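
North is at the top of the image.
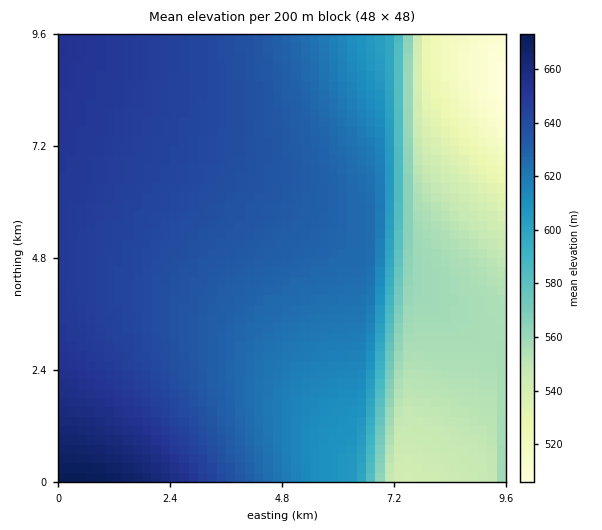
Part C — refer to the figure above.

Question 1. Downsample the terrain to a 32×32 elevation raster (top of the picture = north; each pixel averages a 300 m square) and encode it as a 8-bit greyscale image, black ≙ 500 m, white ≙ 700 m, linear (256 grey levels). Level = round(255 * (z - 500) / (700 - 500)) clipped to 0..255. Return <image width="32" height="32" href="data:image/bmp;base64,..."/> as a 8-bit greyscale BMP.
<image width="32" height="32" href="data:image/bmp;base64,Qk02CAAAAAAAADYEAAAoAAAAIAAAACAAAAABAAgAAAAAAAAEAAATCwAAEwsAAAABAAAAAAAAAAAAAAEBAQACAgIAAwMDAAQEBAAFBQUABgYGAAcHBwAICAgACQkJAAoKCgALCwsADAwMAA0NDQAODg4ADw8PABAQEAAREREAEhISABMTEwAUFBQAFRUVABYWFgAXFxcAGBgYABkZGQAaGhoAGxsbABwcHAAdHR0AHh4eAB8fHwAgICAAISEhACIiIgAjIyMAJCQkACUlJQAmJiYAJycnACgoKAApKSkAKioqACsrKwAsLCwALS0tAC4uLgAvLy8AMDAwADExMQAyMjIAMzMzADQ0NAA1NTUANjY2ADc3NwA4ODgAOTk5ADo6OgA7OzsAPDw8AD09PQA+Pj4APz8/AEBAQABBQUEAQkJCAENDQwBEREQARUVFAEZGRgBHR0cASEhIAElJSQBKSkoAS0tLAExMTABNTU0ATk5OAE9PTwBQUFAAUVFRAFJSUgBTU1MAVFRUAFVVVQBWVlYAV1dXAFhYWABZWVkAWlpaAFtbWwBcXFwAXV1dAF5eXgBfX18AYGBgAGFhYQBiYmIAY2NjAGRkZABlZWUAZmZmAGdnZwBoaGgAaWlpAGpqagBra2sAbGxsAG1tbQBubm4Ab29vAHBwcABxcXEAcnJyAHNzcwB0dHQAdXV1AHZ2dgB3d3cAeHh4AHl5eQB6enoAe3t7AHx8fAB9fX0Afn5+AH9/fwCAgIAAgYGBAIKCggCDg4MAhISEAIWFhQCGhoYAh4eHAIiIiACJiYkAioqKAIuLiwCMjIwAjY2NAI6OjgCPj48AkJCQAJGRkQCSkpIAk5OTAJSUlACVlZUAlpaWAJeXlwCYmJgAmZmZAJqamgCbm5sAnJycAJ2dnQCenp4An5+fAKCgoAChoaEAoqKiAKOjowCkpKQApaWlAKampgCnp6cAqKioAKmpqQCqqqoAq6urAKysrACtra0Arq6uAK+vrwCwsLAAsbGxALKysgCzs7MAtLS0ALW1tQC2trYAt7e3ALi4uAC5ubkAurq6ALu7uwC8vLwAvb29AL6+vgC/v78AwMDAAMHBwQDCwsIAw8PDAMTExADFxcUAxsbGAMfHxwDIyMgAycnJAMrKygDLy8sAzMzMAM3NzQDOzs4Az8/PANDQ0ADR0dEA0tLSANPT0wDU1NQA1dXVANbW1gDX19cA2NjYANnZ2QDa2toA29vbANzc3ADd3d0A3t7eAN/f3wDg4OAA4eHhAOLi4gDj4+MA5OTkAOXl5QDm5uYA5+fnAOjo6ADp6ekA6urqAOvr6wDs7OwA7e3tAO7u7gDv7+8A8PDwAPHx8QDy8vIA8/PzAPT09AD19fUA9vb2APf39wD4+PgA+fn5APr6+gD7+/sA/Pz8AP39/QD+/v4A////ANzc29nX1NDLxsG7tK6oopyXko6LiYFkQjY3Nzg6OzxH2NjX1dLPy8fCvbexq6WgmpaSjouJg2dFODg5Ojs8PUfU1NLQzsvHw765tK6po56ZlZGOjIqFa0g5OTo7PD4/RtHQzszKx8O/u7axrKeinZmVkY+Ni4dvTDs7PD0+P0BGzczLycbDwLy3s66qpaCcmJWSkI6MinRRPj0+P0BBQUbKycfFw8C8ubWxrKikoJyYlZORj46MeFVAP0BAQUJDR8fGxMLAvbq2s6+rp6OfnJmWlJKRkI59WkNBQkJDQ0RHxcTCwL27uLSxraqmo5+cmpeVlJOSkYFfRkNDRERFRUfDwcC+u7m2s7CsqaajoJ2bmZeWlZSThWNJRUVGRkZGR8HAvry6t7Syr6yppqOhnpyamZiXlpaKaExHR0dHR0dHwL69u7i2tLGurKmmpKKfnpybmpmYmI5tT0hISEhIR0e/vby6uLWzsa6sqaelo6Gfnp2cm5qakXJSSkpJSUhHR769u7m3tbOxrqyqqKakoqGgn56dnJyVdlZLS0pJSEdGvry7ube1s7Gvraupp6ako6KgoJ+enpd6WUxLSklIRkW+vLq5t7Wzsa+urKqop6ako6KhoaCfmn5bTUtKSEdFQ768urm3tbSysK+tq6qop6alpKOioaCcgl5NS0lHRUNAvry7ubi2tLOxr66tq6qpp6alpKOioZ2FYE1KSEZDQD2+vLu6uLe1s7Kwr66sq6qpqKalpKOinodiTElGQ0A9Ob69u7q5t7a0s7Gwr66sq6qpp6alo6KeiWRMR0RAPTk1v728u7m4trW0srGwr62sq6qop6WjoZ6KZUpEQT04NDC/vry7uri3trWzsrGwrq2sqqmnpaOhnYtlSUE9ODQvKr++vby6ubi3tbSzsrCvrqyrqaeloqCci2VHPjk0LyokwL+9vLu6ube2tbSysbCurKuppqShnpqLZUQ6NC8pJB/Av769vLq5uLe1tLOxsK6tq6imo6CcmIplQjUwKiQeGcHAvr28u7q4t7a1s7KwrqyqqKWinpqWiWQ/MSslHxkUwcC/vr27urm4trW0srCurKqnpKCcmJOHYz0tJyAaFQ/BwL++vby7ubi3tbSysK6sqaainpqVkIVjOykjHBYRDMLBwL69vLu6uLe1tLKwrquopaGdmJONg2I6Jh8ZEw4JwsHAv768u7q5t7a0srCtqqejn5uWkYuBYjkjHBYRDAjCwcC/vr28urm3trSyr6yppqKemZSPiYBjOSIbFRAMCMPCwb++vby6ube1s7GvrKmloZ2Yko2Hf2Q7IRoVEQ0Kw8LBwL+9vLu5t7Wzsa6rqKSgm5eRjIZ/Zj0iGxYSDw0="/>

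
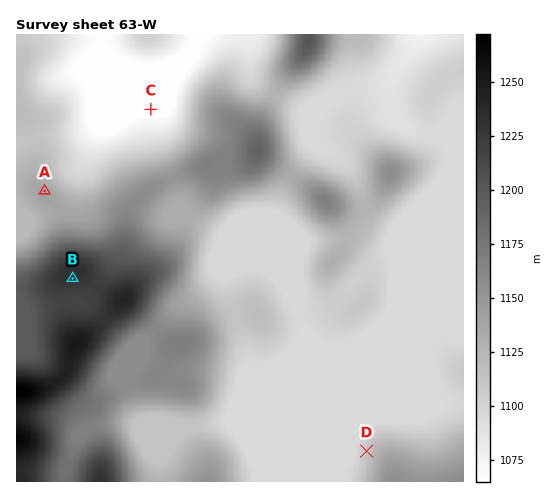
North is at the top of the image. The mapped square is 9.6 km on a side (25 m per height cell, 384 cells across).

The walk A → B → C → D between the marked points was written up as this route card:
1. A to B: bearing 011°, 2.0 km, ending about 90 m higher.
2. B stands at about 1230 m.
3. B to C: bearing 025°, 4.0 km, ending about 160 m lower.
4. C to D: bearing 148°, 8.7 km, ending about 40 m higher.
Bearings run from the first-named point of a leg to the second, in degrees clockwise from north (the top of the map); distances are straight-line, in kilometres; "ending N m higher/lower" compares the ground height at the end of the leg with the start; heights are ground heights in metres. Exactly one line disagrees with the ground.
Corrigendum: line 1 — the bearing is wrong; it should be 162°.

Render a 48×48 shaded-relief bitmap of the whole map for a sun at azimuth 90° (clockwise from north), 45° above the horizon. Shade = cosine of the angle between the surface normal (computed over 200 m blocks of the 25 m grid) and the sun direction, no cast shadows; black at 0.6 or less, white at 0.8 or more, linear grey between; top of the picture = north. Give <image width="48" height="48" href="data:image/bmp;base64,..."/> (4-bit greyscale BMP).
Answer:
<image width="48" height="48" href="data:image/bmp;base64,Qk32BAAAAAAAAHYAAAAoAAAAMAAAADAAAAABAAQAAAAAAIAEAAATCwAAEwsAABAAAAAAAAAAAAAAABEREQAiIiIAMzMzAERERABVVVUAZmZmAHd3dwCIiIgAmZmZAKqqqgC7u7sAzMzMAN3d3QDu7u4A////AJvMp0Nq3+yodmeKvLmIiIiIh1RGiJiHd5rMuFRq3+yodmeKvLmIiIiIh1RGiZiHd5rNyWRq3uyYdmeKvKmIiIiIh2RGiZiHd5rN23Vp3tqIdmeKu6iIiIiIiGVXiZiHd6ve7Jd5zsmIh3iaqoiIiIiIiHZniZiHZ6vN25iKzbiIiIiamYiIiIiIiId4iIh3d6vMy6mbzKiIiImqmIiIiIiIiIiIiIh3d6u7upmby6mId4mrmIiIiIiIiIiIiIiIiJq8y6maupiHd4q8qYiIiIiIiIiIiIiIiJq7zMuqqYiIiJvMuYiIiIiIiIiIiIiId5mZq93KmIeIiJvMuoiIiIiIiIiIiIiHd5mHec7bmIeIiJrMupiIiIiIiIiIiIiHd4h1V73tqId4iZq8upiIiIiIiIiIiIiHd4dkRqzuyYh3iJq8ypiJmIiIiIiIiIiHeIdURove25h3iJq8ypiJmYiIiIiIiIiIiIdURorN3Kh3iIq8uoiJqYiIiIiIiIiIiIdVV4mrvLqYiIq8uYiJqYh3iJmIiIiIiIdmZ4iIm8zKmIm7qIiaqYd3iJmYiIiIiIdmeId2ec7sqZmqmHiaqYd4iImpiIiIiHdniIh2aL7tupqqh3iaqYd4iIiqmIiIiGZniIh3aKzdy7qph3iamHZ4mIiamIiIiGZmeImYd5rM3dyph3iZiHZomYiZmIiIiGZVZ4mpiImrzu2piIiIiHVYqpiZmIiIiGVEV4mqmImave25iIiIiHVXmqmZmIiIiFUzV4mZiZmqq925iIiIiHZWiqqpiIiIiGU0V4iHeKqqmry5iIiIiIZWeKqpiIiIiHZFZ4h2aKu6mau6iIiIiHZWeJq6mIiIiIdmeIh2aKu6mJq7mIiIh2VXmZmrmIiIiIdneId2Z5q6iImrqYiIdkNXq6mrqYiIiHd3iIdmZ4qqmHeKupiIdTNYvKiKupiIiGZ4mYdmZ3mqqHZ5qpmYdURpvKd5u6mIiGeJqpdlZneZmHZ4mZmphlaKuoZXq7qYiHeaupdlVmd4h3d4iIm6mHiaqXRGm8upiHiaqph2Zmd3ZmeIh3m8upmZl2RGm8u5iHiaqph3Z3d2ZVZ4hmi93LqYh1RXmrupmHiJqqmHd3d2ZUVndmet7bmId2ZomqmZiIiJq6mId3d3ZURWdmeu7bmHd3eImZiIiIiZq7qYd3eHZDRWZni97aiHeIiZmIiIiIiZq7qIiHiHZCNGd4m93JiHeImZiHeIiJmZq7qIiIiIYyJGeJmsy5iIiImZh3eJiJmZq7qIiIiIcyJGiZmau6iIiImYh3eJmKqpmqmIiIiIdCNXmph4mqmYiImYh3eJmau6mZmIiIiIhjNXmpdWeaqpiImYh3eIiKu6qZiIiIiIh1RXmpdEV6vLmJmZh3d4iKq7qpiIiIiIiHVWiZdCJYzcqZmZmHd3iJqqqpiIh3eJmIdmeIdCAmvtuZmqmId3d5maqqmIdmeJqph2eIdSAEruyZmqqYd3d4mZqqmYZVeaqqh3eIdSADnfyomruph3dw=="/>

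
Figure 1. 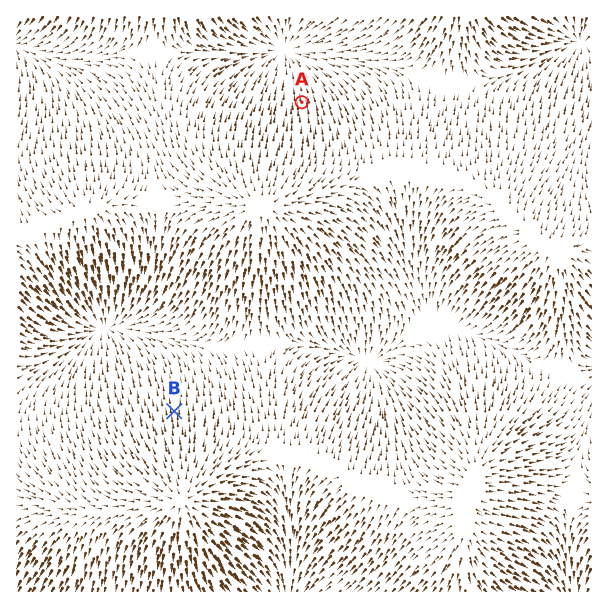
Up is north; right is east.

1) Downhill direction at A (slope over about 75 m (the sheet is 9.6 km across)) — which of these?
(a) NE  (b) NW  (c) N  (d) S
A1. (c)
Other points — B N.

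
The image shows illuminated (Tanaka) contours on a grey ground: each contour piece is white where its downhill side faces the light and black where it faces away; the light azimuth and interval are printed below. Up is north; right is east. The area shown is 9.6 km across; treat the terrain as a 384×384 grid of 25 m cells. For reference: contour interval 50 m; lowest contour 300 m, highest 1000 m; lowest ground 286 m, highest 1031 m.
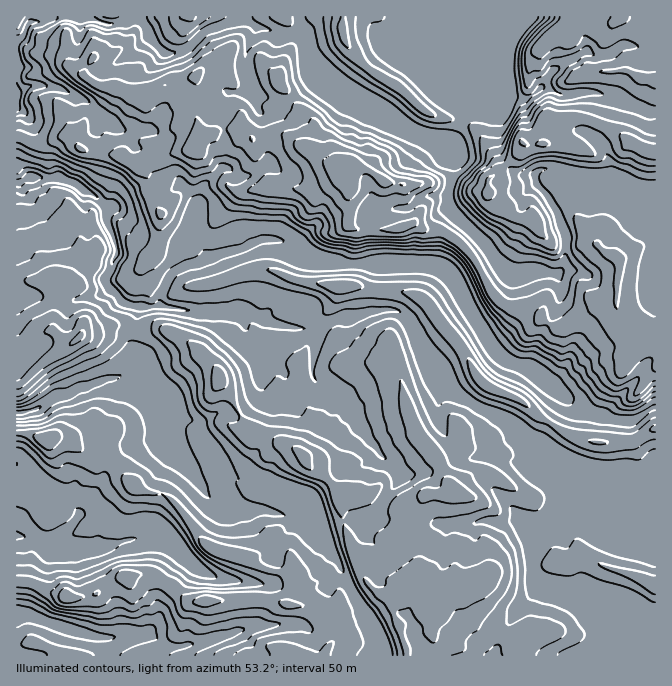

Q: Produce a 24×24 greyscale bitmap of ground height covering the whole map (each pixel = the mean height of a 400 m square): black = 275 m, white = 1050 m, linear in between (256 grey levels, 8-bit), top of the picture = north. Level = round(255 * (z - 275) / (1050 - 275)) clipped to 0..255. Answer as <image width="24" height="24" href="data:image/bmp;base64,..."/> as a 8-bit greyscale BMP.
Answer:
<image width="24" height="24" href="data:image/bmp;base64,Qk12BgAAAAAAADYEAAAoAAAAGAAAABgAAAABAAgAAAAAAEACAAATCwAAEwsAAAABAAAAAAAAAAAAAAEBAQACAgIAAwMDAAQEBAAFBQUABgYGAAcHBwAICAgACQkJAAoKCgALCwsADAwMAA0NDQAODg4ADw8PABAQEAAREREAEhISABMTEwAUFBQAFRUVABYWFgAXFxcAGBgYABkZGQAaGhoAGxsbABwcHAAdHR0AHh4eAB8fHwAgICAAISEhACIiIgAjIyMAJCQkACUlJQAmJiYAJycnACgoKAApKSkAKioqACsrKwAsLCwALS0tAC4uLgAvLy8AMDAwADExMQAyMjIAMzMzADQ0NAA1NTUANjY2ADc3NwA4ODgAOTk5ADo6OgA7OzsAPDw8AD09PQA+Pj4APz8/AEBAQABBQUEAQkJCAENDQwBEREQARUVFAEZGRgBHR0cASEhIAElJSQBKSkoAS0tLAExMTABNTU0ATk5OAE9PTwBQUFAAUVFRAFJSUgBTU1MAVFRUAFVVVQBWVlYAV1dXAFhYWABZWVkAWlpaAFtbWwBcXFwAXV1dAF5eXgBfX18AYGBgAGFhYQBiYmIAY2NjAGRkZABlZWUAZmZmAGdnZwBoaGgAaWlpAGpqagBra2sAbGxsAG1tbQBubm4Ab29vAHBwcABxcXEAcnJyAHNzcwB0dHQAdXV1AHZ2dgB3d3cAeHh4AHl5eQB6enoAe3t7AHx8fAB9fX0Afn5+AH9/fwCAgIAAgYGBAIKCggCDg4MAhISEAIWFhQCGhoYAh4eHAIiIiACJiYkAioqKAIuLiwCMjIwAjY2NAI6OjgCPj48AkJCQAJGRkQCSkpIAk5OTAJSUlACVlZUAlpaWAJeXlwCYmJgAmZmZAJqamgCbm5sAnJycAJ2dnQCenp4An5+fAKCgoAChoaEAoqKiAKOjowCkpKQApaWlAKampgCnp6cAqKioAKmpqQCqqqoAq6urAKysrACtra0Arq6uAK+vrwCwsLAAsbGxALKysgCzs7MAtLS0ALW1tQC2trYAt7e3ALi4uAC5ubkAurq6ALu7uwC8vLwAvb29AL6+vgC/v78AwMDAAMHBwQDCwsIAw8PDAMTExADFxcUAxsbGAMfHxwDIyMgAycnJAMrKygDLy8sAzMzMAM3NzQDOzs4Az8/PANDQ0ADR0dEA0tLSANPT0wDU1NQA1dXVANbW1gDX19cA2NjYANnZ2QDa2toA29vbANzc3ADd3d0A3t7eAN/f3wDg4OAA4eHhAOLi4gDj4+MA5OTkAOXl5QDm5uYA5+fnAOjo6ADp6ekA6urqAOvr6wDs7OwA7e3tAO7u7gDv7+8A8PDwAPHx8QDy8vIA8/PzAPT09AD19fUA9vb2APf39wD4+PgA+fn5APr6+gD7+/sA/Pz8AP39/QD+/v4A////ADg1Ly82Q1JdboOIiYR0lZmRg3+BdGhmZig6Sk5MT3F3b3R/h36AnKCbj3x5cWZmZlRrcnR1bHBucnqEe3qZnqSnoYdoZmZqdkU8QFNiWUhnenp9b4OUm52bnIpocHRzbS81ODs9P2Bxa3FqZYmLk5GMiHZjZ2djYjxAPEZRWWNRVVxgbo6Hk5aUiXBrZGNiY0BITFlsXk1QXGFvho2HfpSciXlpY2JiZE5qZWJWSElVaoCYjn1wfI+EeWxkZXFzbmFyaGFQRUtlfX9+dWtwiYZ+c2ZteHh0fEM8Sk5HQlR5c2JlZWV3i3NqcH92XWmChndZRD0/R2aKaVleYW99hWNuhmhZY4y0s3Z/dVdGV3hxVlNZXm19eWR8Y2J5kaXAw2p1el9OXVZLR0lOVFpoZ3ZwXYypr7jHwVhhW0BFRFFSTlJZanNsc3dagJmfnr3KvVNcVj1YUk1TXGNfXmJaWlhhlIeLlLTMvkFGSzpRXlJPTExQcpCMi4iWjKK7sMjIvTQ7PilNc1hfZGl+nr62taWLsszMsb68uRUlIjlhcmZyj6GpvtDEwKWW1s6zt7m5uSc3WGt/gY6HkJuwy9LBnYZ6rtHFxMrL30picm11g5ycpKO1tqGOe3d7lr3p5Nzm5jRbYHGJi5eVlJCejHd1hZSGg47E1NTOzTBSe4uMkpmSh5eKdHqRloSDg4mqvMzS3D1pgIB0ZHeShox+e52Pg4OHiIvIwcbQ1DVUXWFaa3xvb3N2iqWKhoeKhoKo19ba1w=="/>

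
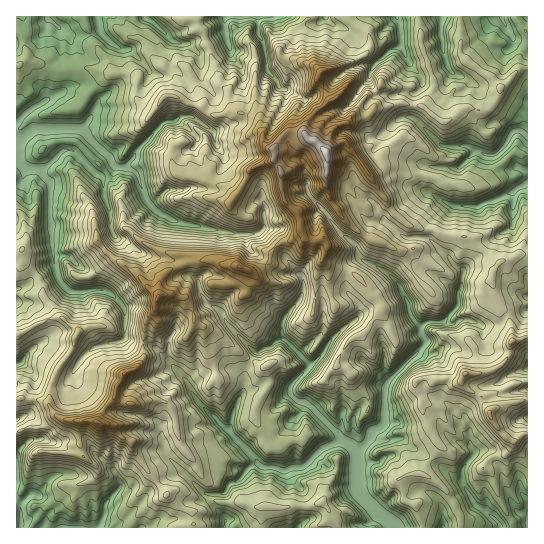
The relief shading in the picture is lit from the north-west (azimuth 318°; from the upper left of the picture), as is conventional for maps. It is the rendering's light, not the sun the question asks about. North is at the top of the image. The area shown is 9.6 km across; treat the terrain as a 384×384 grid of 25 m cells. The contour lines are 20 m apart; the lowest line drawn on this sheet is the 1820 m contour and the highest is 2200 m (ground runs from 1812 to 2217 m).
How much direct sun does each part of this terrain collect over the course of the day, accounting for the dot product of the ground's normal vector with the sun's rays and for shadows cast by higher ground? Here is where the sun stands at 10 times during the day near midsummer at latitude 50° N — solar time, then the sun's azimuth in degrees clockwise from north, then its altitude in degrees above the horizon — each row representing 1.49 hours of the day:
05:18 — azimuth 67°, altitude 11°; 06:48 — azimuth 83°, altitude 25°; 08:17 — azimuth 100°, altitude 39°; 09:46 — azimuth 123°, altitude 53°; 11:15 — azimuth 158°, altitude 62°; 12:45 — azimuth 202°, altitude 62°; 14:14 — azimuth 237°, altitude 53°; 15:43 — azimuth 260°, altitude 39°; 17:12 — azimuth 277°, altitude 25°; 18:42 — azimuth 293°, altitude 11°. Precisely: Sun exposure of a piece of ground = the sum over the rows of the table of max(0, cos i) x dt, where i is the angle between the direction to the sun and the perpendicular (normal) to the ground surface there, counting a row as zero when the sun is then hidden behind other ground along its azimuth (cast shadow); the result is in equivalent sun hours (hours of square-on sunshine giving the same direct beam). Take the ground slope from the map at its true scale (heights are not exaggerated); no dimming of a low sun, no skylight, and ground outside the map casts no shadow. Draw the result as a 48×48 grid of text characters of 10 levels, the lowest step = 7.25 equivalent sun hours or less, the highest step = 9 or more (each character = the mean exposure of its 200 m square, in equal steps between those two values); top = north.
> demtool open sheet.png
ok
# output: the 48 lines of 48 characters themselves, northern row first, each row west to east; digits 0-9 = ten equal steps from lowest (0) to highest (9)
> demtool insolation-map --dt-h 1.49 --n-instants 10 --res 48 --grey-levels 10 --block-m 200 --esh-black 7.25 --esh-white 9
777888767776478887564353425866887666776657777777
877778857877637887656414457666788665676567776678
777777765788764677536701365556777676577467778777
677777886557876567635630554334566753577457777767
788877777775777767744650787621255406577658877766
888888888877677777764550577577204036667756887668
888888888877655776877553075573040065766766788788
888877887777667677777666023654530666566777778878
886678877777677667777776624056505677777777778888
878888877777756316788866513565157887568778888888
888888876777500151677665045566678875536888887778
876566677887315546377764387755316667862678888756
877887668875247866377776788875642678887355678656
888765766876677777766425776876662377888877455588
778776476647778787876566675766766167876554567777
777777556534677788775756675466666647888877777788
666766555563673456766756664276676755677788888775
666666623654577888878746563047467786666567774366
666666640464257887878735777604658787666654345656
666567750344431357777755766520666778776555556756
766576650362132200134433247660167666778877677656
765467782056521100001243788786336876556788886656
876357887335677776421147677678866788888778887778
875363688764667888887237767687752368888857777888
885267668877677776578877654688887425787786578787
777336656776655645888888886588888761588664688788
888533200476478854787888885577678862178862688776
677634465053487773478887753667878786157750788877
656764456033787776548888626878765786255445588876
688876788226886478735888568887326887543203567754
888767887436875788883587247773288778644688877667
767757744445576888888441205640688757663767877777
467577576303677888888866763513865757502465565778
467677786467766788778888875028877776003555677864
765777875675456577888888771478888663488887787667
665777764756766647888778746778888545788888877642
887666536776787645886788535787888647878888875788
667731124345788773475788776367777757888878777787
467887777777787777457888765547878764678786787654
655787677765678778745888877877888777788777688767
502468677777778867864578888775588456678876677787
577677647787677877887567787755577766777888647888
688778775688777887887756776555677646777787578888
788766788688876578876454455567777778888766788888
788888888677877756753577655776567788888875688788
756888887778788876657777666776437786877786588777
788888886788888887788888888888744777788777557867
778888886888887787777888887678766677778778875777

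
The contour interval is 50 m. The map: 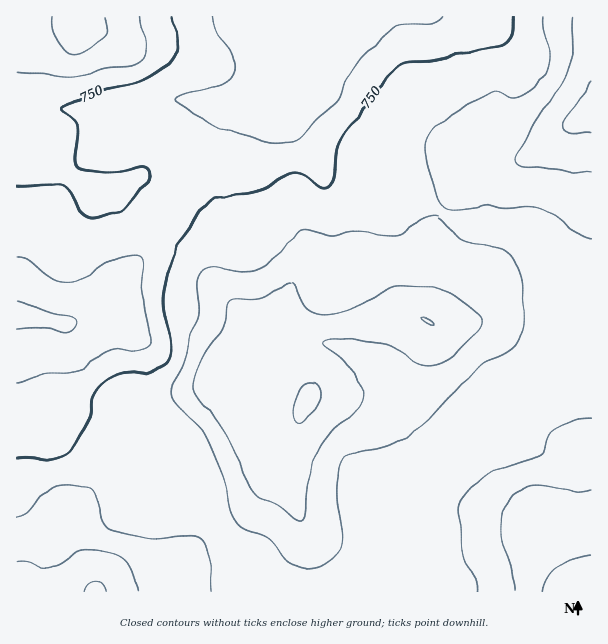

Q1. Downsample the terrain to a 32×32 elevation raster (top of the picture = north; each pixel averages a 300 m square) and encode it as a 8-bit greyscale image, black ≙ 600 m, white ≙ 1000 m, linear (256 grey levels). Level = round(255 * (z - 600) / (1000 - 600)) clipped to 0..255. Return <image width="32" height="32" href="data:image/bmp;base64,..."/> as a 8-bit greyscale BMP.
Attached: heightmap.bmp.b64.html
<image width="32" height="32" href="data:image/bmp;base64,Qk02CAAAAAAAADYEAAAoAAAAIAAAACAAAAABAAgAAAAAAAAEAAATCwAAEwsAAAABAAAAAAAAAAAAAAEBAQACAgIAAwMDAAQEBAAFBQUABgYGAAcHBwAICAgACQkJAAoKCgALCwsADAwMAA0NDQAODg4ADw8PABAQEAAREREAEhISABMTEwAUFBQAFRUVABYWFgAXFxcAGBgYABkZGQAaGhoAGxsbABwcHAAdHR0AHh4eAB8fHwAgICAAISEhACIiIgAjIyMAJCQkACUlJQAmJiYAJycnACgoKAApKSkAKioqACsrKwAsLCwALS0tAC4uLgAvLy8AMDAwADExMQAyMjIAMzMzADQ0NAA1NTUANjY2ADc3NwA4ODgAOTk5ADo6OgA7OzsAPDw8AD09PQA+Pj4APz8/AEBAQABBQUEAQkJCAENDQwBEREQARUVFAEZGRgBHR0cASEhIAElJSQBKSkoAS0tLAExMTABNTU0ATk5OAE9PTwBQUFAAUVFRAFJSUgBTU1MAVFRUAFVVVQBWVlYAV1dXAFhYWABZWVkAWlpaAFtbWwBcXFwAXV1dAF5eXgBfX18AYGBgAGFhYQBiYmIAY2NjAGRkZABlZWUAZmZmAGdnZwBoaGgAaWlpAGpqagBra2sAbGxsAG1tbQBubm4Ab29vAHBwcABxcXEAcnJyAHNzcwB0dHQAdXV1AHZ2dgB3d3cAeHh4AHl5eQB6enoAe3t7AHx8fAB9fX0Afn5+AH9/fwCAgIAAgYGBAIKCggCDg4MAhISEAIWFhQCGhoYAh4eHAIiIiACJiYkAioqKAIuLiwCMjIwAjY2NAI6OjgCPj48AkJCQAJGRkQCSkpIAk5OTAJSUlACVlZUAlpaWAJeXlwCYmJgAmZmZAJqamgCbm5sAnJycAJ2dnQCenp4An5+fAKCgoAChoaEAoqKiAKOjowCkpKQApaWlAKampgCnp6cAqKioAKmpqQCqqqoAq6urAKysrACtra0Arq6uAK+vrwCwsLAAsbGxALKysgCzs7MAtLS0ALW1tQC2trYAt7e3ALi4uAC5ubkAurq6ALu7uwC8vLwAvb29AL6+vgC/v78AwMDAAMHBwQDCwsIAw8PDAMTExADFxcUAxsbGAMfHxwDIyMgAycnJAMrKygDLy8sAzMzMAM3NzQDOzs4Az8/PANDQ0ADR0dEA0tLSANPT0wDU1NQA1dXVANbW1gDX19cA2NjYANnZ2QDa2toA29vbANzc3ADd3d0A3t7eAN/f3wDg4OAA4eHhAOLi4gDj4+MA5OTkAOXl5QDm5uYA5+fnAOjo6ADp6ekA6urqAOvr6wDs7OwA7e3tAO7u7gDv7+8A8PDwAPHx8QDy8vIA8/PzAPT09AD19fUA9vb2APf39wD4+PgA+fn5APr6+gD7+/sA/Pz8AP39/QD+/v4A////AKqsr7q/t6SUj4yDfHx8fHx8fHx8fHx8fHx/i5ywwcrOoZ+hrrOsmo2KiYJ8fHx8gYJ+fHx8fHx8fYWSoK+7wMSXlZWcm5WMhYSEgHx8fIGNkYd9fHx8fHx+iZelsri5u4qPj5GIfnt6e319fH+DjJmain18fHx8fH6JmKm3ura0foiNi4F2c3N0dnl9h5KboZmHfHx8fH19f4iVp7e4sax1foWEfnZzc3NzdX2QoqemmYV8fHx8fHx9g4ybqaijoWtvc3Z4dnR0c3N1gZqssK2chnx8fHx8fHx9gYiQkZGUX19haHB1dXVzc3eKo7C1s6KMgH18fHx8fHx8fX+DiY5aWlpgaW9ydHN0fpeqsLW5r5qNiIWAfHx8fHx8fH+Hi1haWl1jbHJ0dXyPpKyvtr67q5yVkYyCfXx8fHx8fH6BUFhaW2Jsc3Z8jaOsra+2v8C2qJyVkoyCfXx8fHx8fHxDS05SXWdsb3qUqq+ur7S8v7eom5WUk46DfXx8fHx8fDQ4OD1LVVdaaYqnsrKwsbKzrKCXlZmdnZGCfXx8fHx8KSknKzc+PkVdf5yts7KvqKOgnJudoquuo5GHgHx8fHwhISAiKS0xQ195jqGtsrKrpKOlqayyubyyoZWIfXx8fB8gISIlKDFKZHSHnKessaufnqOqs7u9uK2hmIp9fHx8JCkvLy0sNU1kdIiYmpukopONkJikq6qmnpaTiX18fHwvO0VDOjQ3SmF0hImGh5OakIaHjpaWlZSQjIyGfXx8fD9KU1JIQD5HXG95enh6g46NhoaMjYuKioeEhIB8fHx8TFFXWlZSTUpUZnF0dHV5goWCg4SDgoWFgX9+fHx8fH5SVFhdXl1ZUE9caW9ycXV8e3l7enl8gIB+fHx8fH2Ah1dYW2BhYV5WUVdgZGdpbnRvbHFzdHh8f4GAgIGBg4qQX19fYmNjYl1YWl1dXV5kamNhbHJydHmCiIeIjY6PlJhrZ2NgXl1fX1xbW1tXVFdbV11scnJzeoiQj5Kanp+honVuZ11TT1VZWVhWU05IRkhNWmp0dnZ8jJWUlJulrrKyd29oXk9GSVBST0lDPzw5O0VSZHR6eXuFjo6LkJ+yvr9xaGJdU0hERkZDPTg1MzAzO0VUaXd6eXqBhoSHlKm8wm9pZWNcU01HQj89OTMuLC0zO0habHZ1c3h+gICFl7C/enp8e3JsaFtPSkhDOC0qKi42QlBfa21uc3h8e3qGobmMjZSWjomEc2FYUkg5LioqLDE5RVNdXmFobXBwcn6XspeXoKSfmY54ZllOQDQsKikqLDE6RU1NTVFWW2Nuf5WtmZujpaKbinNjV0g5LyopKSkqLDI7QEFBRElRXnCElq0="/>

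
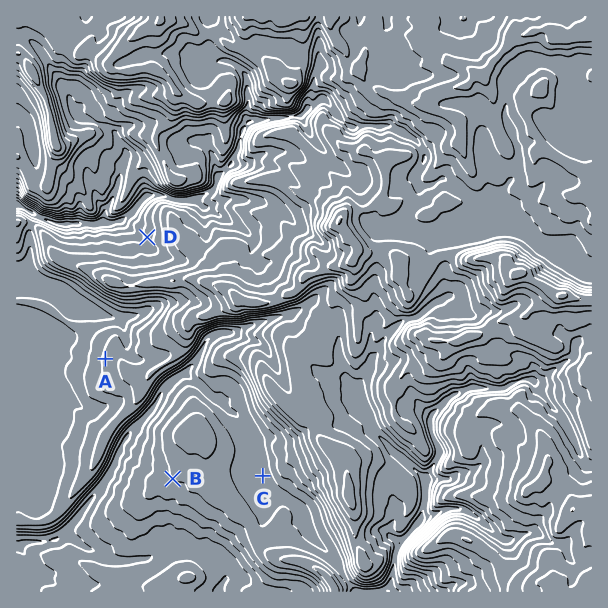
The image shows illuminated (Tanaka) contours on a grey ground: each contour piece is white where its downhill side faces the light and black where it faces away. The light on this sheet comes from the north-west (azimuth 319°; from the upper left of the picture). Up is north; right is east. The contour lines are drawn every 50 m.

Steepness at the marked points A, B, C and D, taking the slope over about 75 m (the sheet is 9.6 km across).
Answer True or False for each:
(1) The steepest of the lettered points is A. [False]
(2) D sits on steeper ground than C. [True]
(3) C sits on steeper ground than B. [False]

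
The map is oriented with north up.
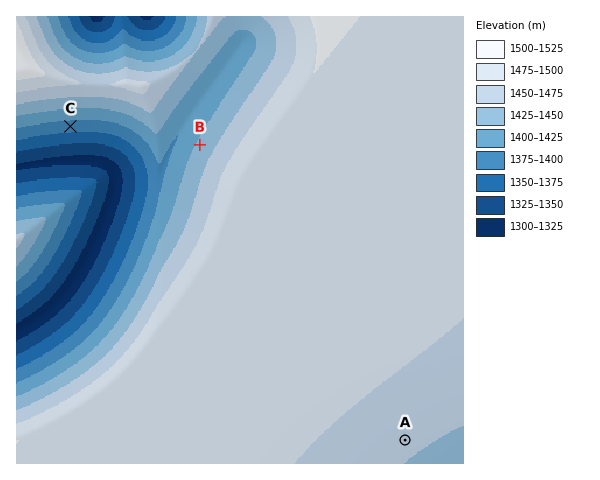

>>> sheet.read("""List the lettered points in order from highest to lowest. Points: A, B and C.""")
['A', 'B', 'C']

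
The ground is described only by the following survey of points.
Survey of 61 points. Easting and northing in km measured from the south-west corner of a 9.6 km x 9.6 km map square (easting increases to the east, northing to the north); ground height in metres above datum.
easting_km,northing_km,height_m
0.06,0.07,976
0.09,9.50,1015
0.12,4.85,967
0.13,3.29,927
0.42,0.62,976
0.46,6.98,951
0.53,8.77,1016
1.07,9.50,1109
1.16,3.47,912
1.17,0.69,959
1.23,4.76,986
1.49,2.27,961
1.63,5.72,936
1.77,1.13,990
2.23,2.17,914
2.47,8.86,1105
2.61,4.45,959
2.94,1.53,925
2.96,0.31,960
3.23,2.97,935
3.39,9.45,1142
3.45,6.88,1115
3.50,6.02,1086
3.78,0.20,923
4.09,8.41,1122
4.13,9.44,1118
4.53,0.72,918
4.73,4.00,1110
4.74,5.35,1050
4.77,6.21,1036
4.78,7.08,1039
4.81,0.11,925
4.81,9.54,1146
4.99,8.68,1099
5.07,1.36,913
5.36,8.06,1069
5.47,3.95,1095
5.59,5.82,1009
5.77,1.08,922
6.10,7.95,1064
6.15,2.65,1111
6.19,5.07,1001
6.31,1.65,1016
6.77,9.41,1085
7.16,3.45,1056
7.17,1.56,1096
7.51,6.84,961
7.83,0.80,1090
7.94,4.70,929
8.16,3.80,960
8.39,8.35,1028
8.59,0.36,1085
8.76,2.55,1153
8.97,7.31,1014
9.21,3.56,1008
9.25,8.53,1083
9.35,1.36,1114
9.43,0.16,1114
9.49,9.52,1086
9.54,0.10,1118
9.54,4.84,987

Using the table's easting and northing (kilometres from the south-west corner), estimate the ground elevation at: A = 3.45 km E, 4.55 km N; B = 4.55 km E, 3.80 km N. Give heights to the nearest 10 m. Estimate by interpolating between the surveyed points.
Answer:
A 1010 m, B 1100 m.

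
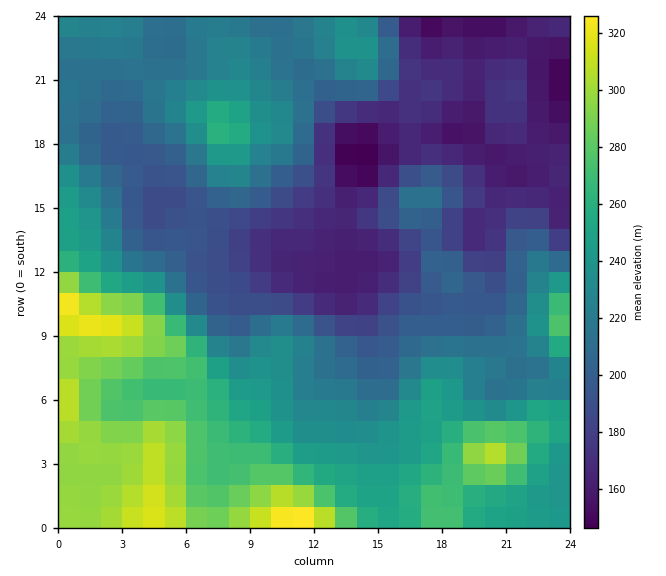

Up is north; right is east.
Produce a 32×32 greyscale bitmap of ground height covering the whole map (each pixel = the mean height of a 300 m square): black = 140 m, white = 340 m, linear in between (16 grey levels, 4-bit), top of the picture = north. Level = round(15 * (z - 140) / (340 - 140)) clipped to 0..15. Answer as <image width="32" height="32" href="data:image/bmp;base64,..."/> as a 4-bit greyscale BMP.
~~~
<image width="32" height="32" href="data:image/bmp;base64,Qk12AgAAAAAAAHYAAAAoAAAAIAAAACAAAAABAAQAAAAAAAACAAATCwAAEwsAABAAAAAAAAAAAAAAABEREQAiIiIAMzMzAERERABVVVUAZmZmAHd3dwCIiIgAmZmZAKqqqgC7u7sAzMzMAN3d3QDu7u4A////AMzM3dy7vN7u26mJmqmIiIjMzN3curvN3bqYiZqpiIiIzMzN3KqrvMuZiImaqZmYh8zMzNyqqqqpmIiImaq7qYfMzMzcqqqpmIiIiImbzLmIzMzM3KqpmYd3d3iImry6mMy7u8uqmZh3d3d4iImZmZncqqqqqZiId3dmZ4iHd3iI3LqqqqqYiHZmZVaIh2Vmdsy7qqqph3d2ZVVWeIdmVWbMu7u7qHd3dmVUVWd2ZmVnzMzMu5dmd3ZlREVVVVVmid3t3LqGRVZlRDNEVVVVVoru3cuoZERFQzIiNERERFaK3LqqhlREMzIiIjNERERWicqYh3VEQzIiIiIjRVVERneZh2VVREMiIiISIkVUM0ZliIdUREQzIiIiIiJEQyNFU4h2VEREQyIiIiIzRDIjRDKIdkREREMzMiIjRVUyIjMih2VENERVRDMiIkVlQyIiIodlRERFZlVDMhEkVUMiIiJ2VUREVndlVDEBEjQyIREiZURERWeIdmUxARIiIhEiImVERVZ4mXdlMRESIRESIiFlVFVmiZh3ZTIhIiIRIiIRZlVVZ3iId2VEMyIyISMyEWZVVmZ3d3ZlVVVDIyIjMhFmZWZmZndmVVZ3UyIiIjIRZmZmVWZ3ZlZnd2MiIiIiEWZmZlVmZmZmZ4dTESERERF2ZmZVZmZVVmd2UhERERIi"/>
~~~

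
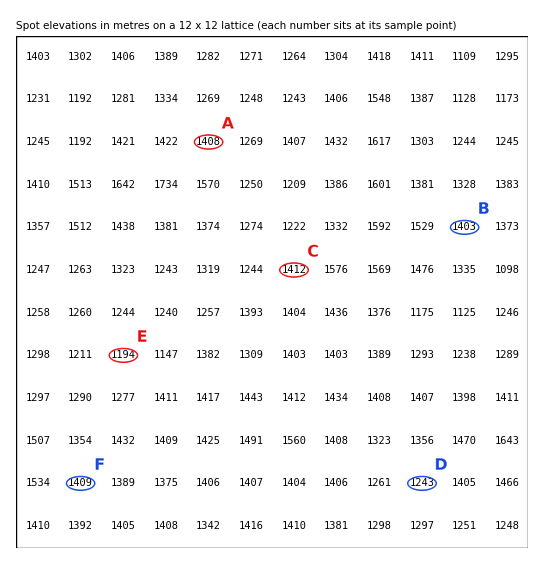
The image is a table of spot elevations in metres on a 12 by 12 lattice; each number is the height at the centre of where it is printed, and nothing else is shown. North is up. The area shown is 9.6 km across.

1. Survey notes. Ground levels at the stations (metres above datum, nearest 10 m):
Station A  1410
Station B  1400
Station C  1410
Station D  1240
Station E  1190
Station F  1410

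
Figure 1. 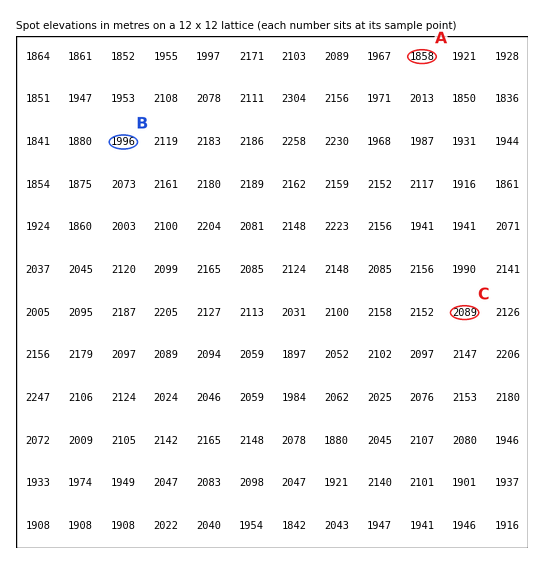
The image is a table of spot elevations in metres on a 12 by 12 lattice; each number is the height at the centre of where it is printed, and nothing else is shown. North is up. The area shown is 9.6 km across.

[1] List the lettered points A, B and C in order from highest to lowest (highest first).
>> C B A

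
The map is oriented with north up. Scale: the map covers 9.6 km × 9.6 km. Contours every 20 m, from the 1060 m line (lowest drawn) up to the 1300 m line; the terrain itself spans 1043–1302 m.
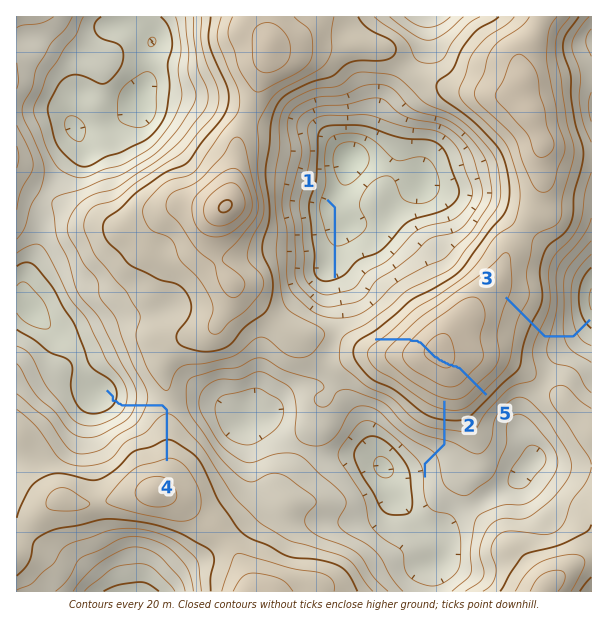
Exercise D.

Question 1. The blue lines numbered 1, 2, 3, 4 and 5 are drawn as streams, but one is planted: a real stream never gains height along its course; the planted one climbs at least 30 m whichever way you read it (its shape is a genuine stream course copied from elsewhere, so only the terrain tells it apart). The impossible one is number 5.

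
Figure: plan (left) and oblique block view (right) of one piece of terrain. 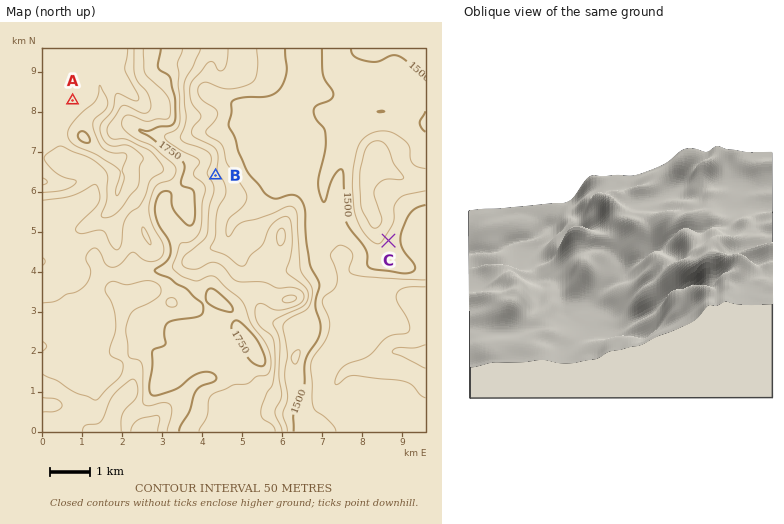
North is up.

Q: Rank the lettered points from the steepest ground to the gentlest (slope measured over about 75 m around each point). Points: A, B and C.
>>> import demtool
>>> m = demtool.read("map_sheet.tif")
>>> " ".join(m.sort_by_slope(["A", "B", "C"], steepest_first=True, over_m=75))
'B C A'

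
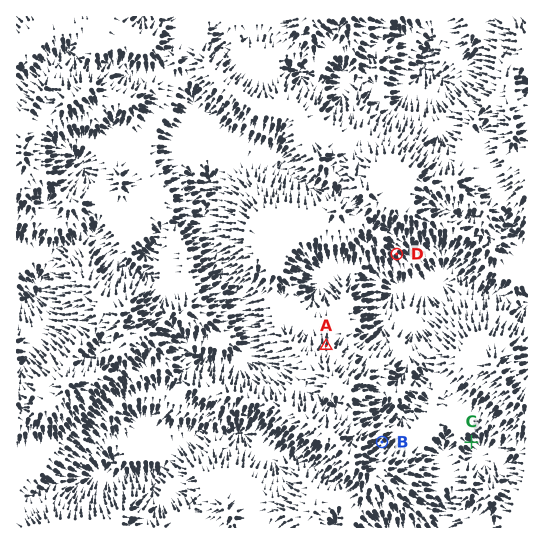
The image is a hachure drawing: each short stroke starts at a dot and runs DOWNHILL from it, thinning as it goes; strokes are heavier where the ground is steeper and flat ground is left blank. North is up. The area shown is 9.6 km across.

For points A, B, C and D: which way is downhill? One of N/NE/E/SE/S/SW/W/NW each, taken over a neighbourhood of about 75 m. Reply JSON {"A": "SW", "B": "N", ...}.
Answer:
{"A": "N", "B": "NE", "C": "SE", "D": "SE"}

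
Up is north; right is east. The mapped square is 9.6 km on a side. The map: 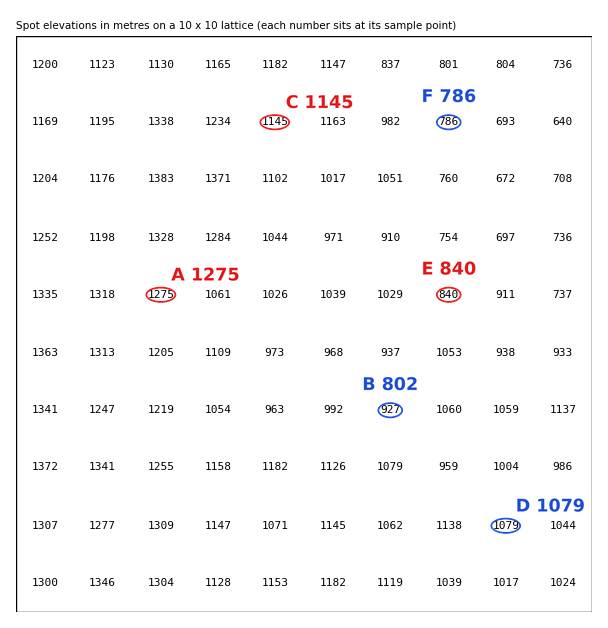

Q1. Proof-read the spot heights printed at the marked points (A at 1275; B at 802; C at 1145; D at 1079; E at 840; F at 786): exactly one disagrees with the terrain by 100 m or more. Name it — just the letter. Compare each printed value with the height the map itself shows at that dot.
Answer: B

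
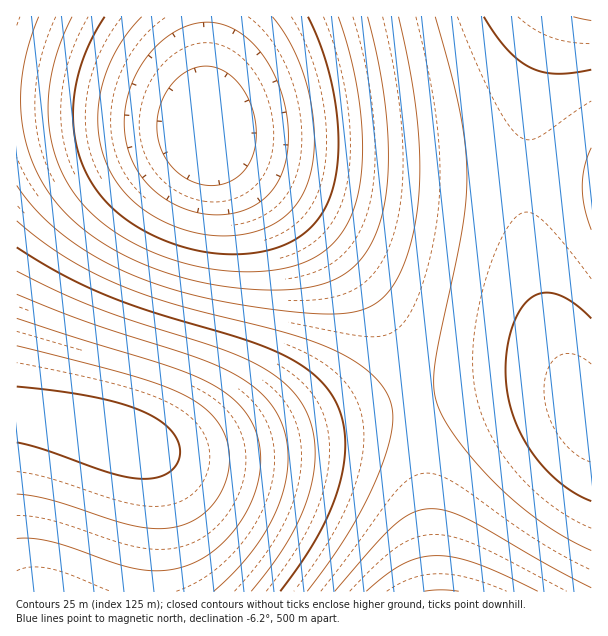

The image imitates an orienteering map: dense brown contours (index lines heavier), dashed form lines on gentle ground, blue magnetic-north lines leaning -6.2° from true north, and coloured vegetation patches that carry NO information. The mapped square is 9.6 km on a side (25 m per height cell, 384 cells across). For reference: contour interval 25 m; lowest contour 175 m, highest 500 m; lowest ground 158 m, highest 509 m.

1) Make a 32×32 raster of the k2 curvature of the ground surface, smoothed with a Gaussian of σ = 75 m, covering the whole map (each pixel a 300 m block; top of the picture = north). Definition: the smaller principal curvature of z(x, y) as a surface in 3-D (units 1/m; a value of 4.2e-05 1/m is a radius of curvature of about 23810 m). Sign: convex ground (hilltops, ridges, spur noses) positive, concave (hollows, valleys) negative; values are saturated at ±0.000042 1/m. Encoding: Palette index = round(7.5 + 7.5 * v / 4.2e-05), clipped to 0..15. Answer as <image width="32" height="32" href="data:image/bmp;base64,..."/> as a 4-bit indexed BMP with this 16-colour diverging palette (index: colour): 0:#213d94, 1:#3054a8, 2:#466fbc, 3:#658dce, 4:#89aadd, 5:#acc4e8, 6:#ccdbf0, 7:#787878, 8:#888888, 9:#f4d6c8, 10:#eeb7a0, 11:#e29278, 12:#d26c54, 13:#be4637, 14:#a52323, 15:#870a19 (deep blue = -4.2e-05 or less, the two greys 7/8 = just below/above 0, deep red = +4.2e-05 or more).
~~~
<image width="32" height="32" href="data:image/bmp;base64,Qk12AgAAAAAAAHYAAAAoAAAAIAAAACAAAAABAAQAAAAAAAACAAATCwAAEwsAABAAAAAAAAAAlD0hAKhUMAC8b0YAzo1lAN2qiQDoxKwA8NvMAHh4eACIiIgAyNb0AKC37gB4kuIAVGzSADdGvgAjI6UAGQqHAAAAEjNFZ3iIdUMREjRWd4gRIjRFZ3iZmHVDERI0VniII0RWZ4iZmph1QxASNFZ4mTRWd4iZqqqYdUIQEjRXiZlFZ4iZqru6mGVCEBI0Z4mZRWeJmrvMuphlQhASNWeJqlZ3iaq8zLqXZTIQEjVniapmeImqvNy6l2QyEBJFaJqqZ3iJqrzcuYdUMhASRWiaqneIiZq8y6mGVDIQE0V4mqp3iImaq7uYdkMhECNGeJmqiIiImaqph2VDIREkVniZmYd3iImZmHZUMiERNGeIiZl3d3eIiIdUMyEREjVniIiId2Zmd3dlQyIRESJFeIiIiHZmZmZmVDIREREjVniIh3dlVVVVVTIRAAASJFaIh3d3VUREREMhAAAAEjRneHd3d0QzMzMyEAAAABI1Z3d3d2YzIhEREQAAAAASRWd3d2ZmIRAAAAAAAAABI0Vnd3ZmVREAAAAAAAAAASNFZndmZlUhEAAAAAAAABI0VmZ3ZmZVIhEAAAAAAAEjRVZnd2ZmVTIiEQAAAAASNFVmZ3dmZlUzMiERAAABI0RWZnd3ZmVVRDMiIQAAATRFVmZ3d2ZlVURDMiEAAAE0RWZnd3dmZVVURDMiEAABI0Vmd3d2ZmVVVURDMhAAASNFZnd3dmZVVVVURDIQABIjRWZ3d3ZmVVVmVUQzIQASM0Vmd3d2ZVVV"/>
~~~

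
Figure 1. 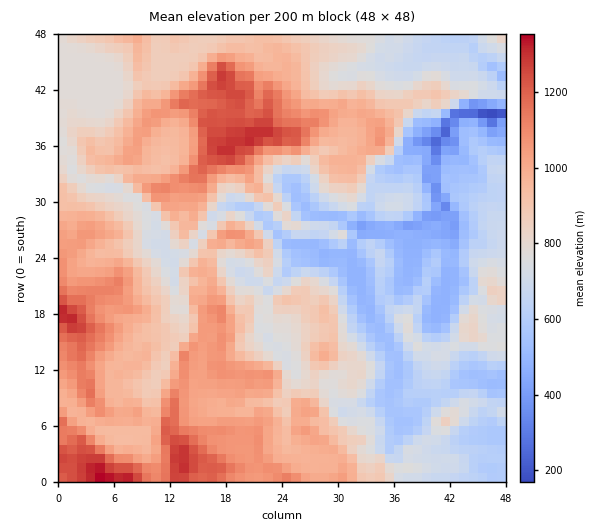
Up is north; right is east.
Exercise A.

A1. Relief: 140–1360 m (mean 840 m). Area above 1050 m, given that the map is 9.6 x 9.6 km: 16.2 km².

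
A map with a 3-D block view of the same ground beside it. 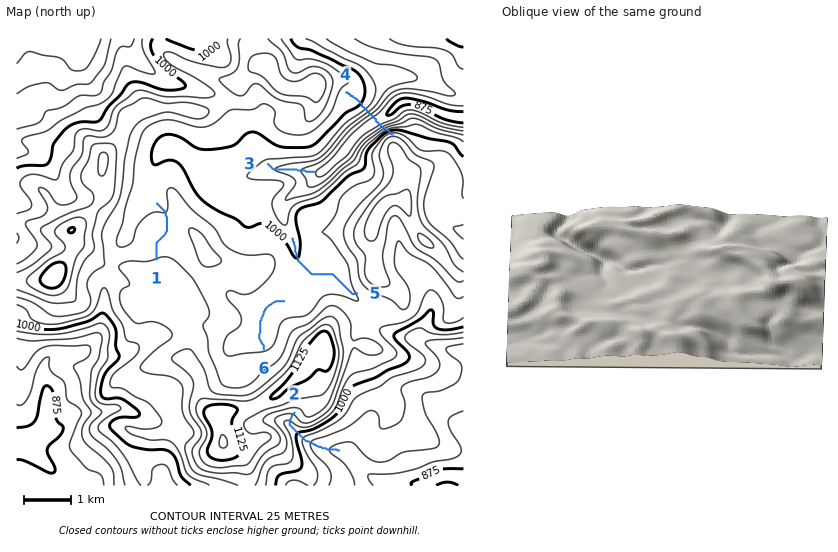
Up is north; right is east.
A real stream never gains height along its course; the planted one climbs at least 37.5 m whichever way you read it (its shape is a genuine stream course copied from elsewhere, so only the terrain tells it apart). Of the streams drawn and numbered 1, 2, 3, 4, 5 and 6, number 4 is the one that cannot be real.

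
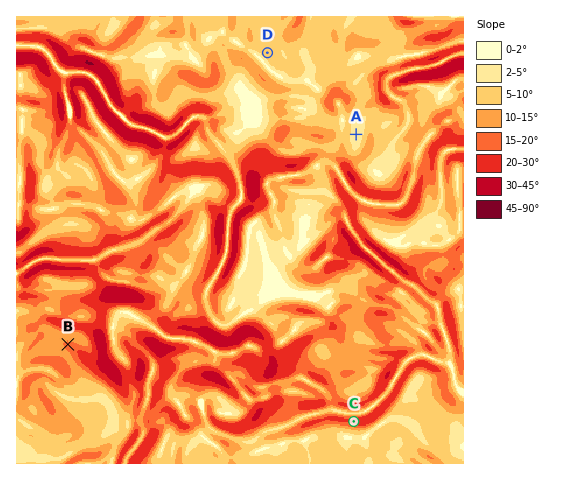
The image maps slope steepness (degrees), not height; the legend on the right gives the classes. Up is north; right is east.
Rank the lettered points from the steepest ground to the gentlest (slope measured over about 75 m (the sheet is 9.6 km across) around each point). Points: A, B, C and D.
C B D A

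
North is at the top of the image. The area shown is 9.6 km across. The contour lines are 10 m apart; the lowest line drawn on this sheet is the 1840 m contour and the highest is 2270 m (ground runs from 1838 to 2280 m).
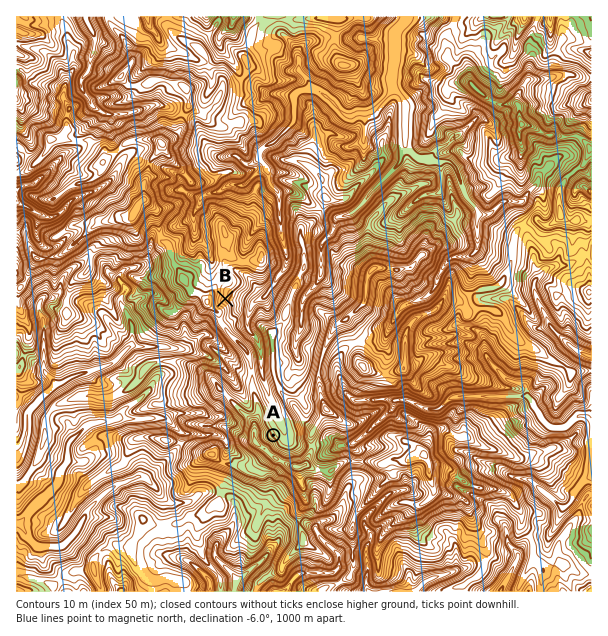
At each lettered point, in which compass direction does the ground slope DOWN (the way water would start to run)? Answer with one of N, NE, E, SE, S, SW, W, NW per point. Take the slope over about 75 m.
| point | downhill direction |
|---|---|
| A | NE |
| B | E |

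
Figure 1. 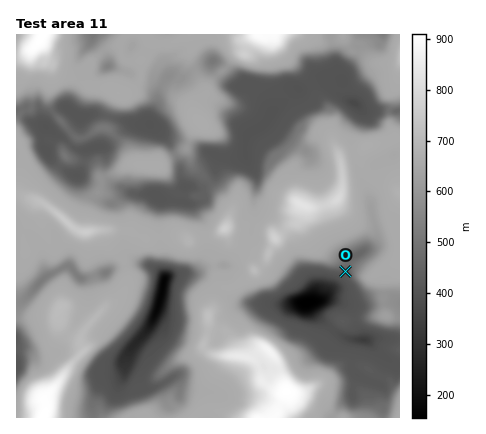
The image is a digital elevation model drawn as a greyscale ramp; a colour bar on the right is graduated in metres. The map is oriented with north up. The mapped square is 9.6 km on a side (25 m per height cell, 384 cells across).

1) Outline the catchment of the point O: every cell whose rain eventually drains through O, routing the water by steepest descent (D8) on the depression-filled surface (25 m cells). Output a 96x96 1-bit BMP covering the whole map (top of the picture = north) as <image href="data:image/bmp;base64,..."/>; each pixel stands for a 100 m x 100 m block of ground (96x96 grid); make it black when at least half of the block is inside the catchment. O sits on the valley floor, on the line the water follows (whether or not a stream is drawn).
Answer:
<image width="96" height="96" href="data:image/bmp;base64,Qk2+BAAAAAAAAD4AAAAoAAAAYAAAAGAAAAABAAEAAAAAAIAEAAATCwAAEwsAAAIAAAAAAAAA////AAAAAAAAAAAAAAAAAAAAAAAAAAAAAAAAAAAAAAAAAAAAAAAAAAAAAAAAAAAAAAAAAAAAAAAAAAAAAAAAAAAAAAAAAAAAAAAAAAAAAAAAAAAAAAAAAAAAAAAAAAAAAAAAAAAAAAAAAAAAAAAAAAAAAAAAAAAAAAAAAAAAAAAAAAAAAAAAAAAAAAAAAAAAAAAAAAAAAAAAAAAAAAAAAAAAAAAAAAAAAAAAAAAAAAAAAAAAAAAAAAAAAAAAAAAAAAAAAAAAAAAAAAAAAAAAAAAAAAAAAAAAAAAAAAAAAAAAAAAAAAAAAAAAAAAAAAAAAAAAAAAAAAAAAAAAAAAAAAAAAAAAAAAAAAAAAAAAAAAAAAAAAAAAAAAAAAAAAAAAAAAAAAAAAAAAAAAAAAAAAAAAAAAAAAAAAAAAAAAAAAAAAAAAAAAAAAAAAAAAAAAAAAAAAAAAAAAAAAAAAAAAAAAAAAAAAAAAAAAAAAAAAAAAAAAAAAAAAAAAAAAAAAAAAAAAAAAAAAAAAAAAAAAAAAAAAAAAAAAAAAAAAAAAAAAAAAAAAAAAAAAAAAAAAAAAAAAAAAAAAIAAAAAAAAAAAAAAA+AAAAAAAAAAAAAAJ/AAAAAAAAAAAAAAP/wAAAAAAAAAAAAAf/4AAAAAAAAAAAAA//8AAAAAAAAAAAAB//8AAAAAAAAAAAAD//8AAAAAAAAAAAAH//8AAAAAAAAAAAAP//8AAAAAAAAAAAAf//8AAAAAAAAAAAA///8AAAAAAAAAAAB///8AAAAAAAAAAAD///8AAAAAAAAAAAD///8AAAAAAAAAAAD///8AAAAAAAAAAAD///8AAAAAAAAAAAD///8AAAAAAAAAAAAD//8AAAAAAAAAAAAA//8AAAAAAAAAAAAAf/8AAAAAAAAAAAAAf/8AAAAAAAAAAAAAf/4AAAAAAAAAAAAAf/wAAAAAAAAAAAAAf8AAAAAAAAAAAAAAfwAAAAAAAAAAAAAAfgAAAAAAAAAAAAAAfgAAAAAAAAAAAAAAfAAAAAAAAAAAAAAAfAAAAAAAAAAAAAAAPAAAAAAAAAAAAAAAAAAAAAAAAAAAAAAAAAAAAAAAAAAAAAAAAAAAAAAAAAAAAAAAAAAAAAAAAAAAAAAAAAAAAAAAAAAAAAAAAAAAAAAAAAAAAAAAAAAAAAAAAAAAAAAAAAAAAAAAAAAAAAAAAAAAAAAAAAAAAAAAAAAAAAAAAAAAAAAAAAAAAAAAAAAAAAAAAAAAAAAAAAAAAAAAAAAAAAAAAAAAAAAAAAAAAAAAAAAAAAAAAAAAAAAAAAAAAAAAAAAAAAAAAAAAAAAAAAAAAAAAAAAAAAAAAAAAAAAAAAAAAAAAAAAAAAAAAAAAAAAAAAAAAAAAAAAAAAAAAAAAAAAAAAAAAAAAAAAAAAAAAAAAAAAAAAAAAAAAAAAAAAAAAAAAAAAAAAAAAAAAAAAAAAAAAAAAAAAAAAAAAAAAAAAAAAAAAAAAAAAAAAAAAAAAAAAAAAAAAAAAAAAAAAAAAAAAAAAAAAAAAAA="/>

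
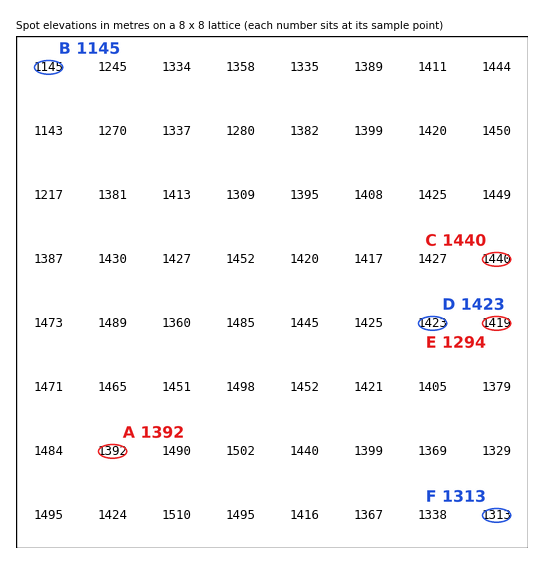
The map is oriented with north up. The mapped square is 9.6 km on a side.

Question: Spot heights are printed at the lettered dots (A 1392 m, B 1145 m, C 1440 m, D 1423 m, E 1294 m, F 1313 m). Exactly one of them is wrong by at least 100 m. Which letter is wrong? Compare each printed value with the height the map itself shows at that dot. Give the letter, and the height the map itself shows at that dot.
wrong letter E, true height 1419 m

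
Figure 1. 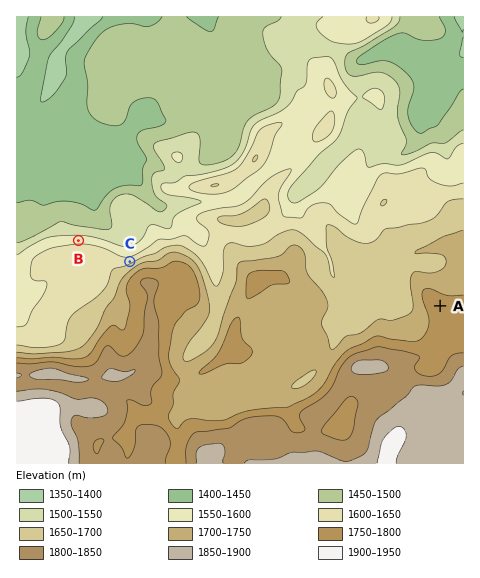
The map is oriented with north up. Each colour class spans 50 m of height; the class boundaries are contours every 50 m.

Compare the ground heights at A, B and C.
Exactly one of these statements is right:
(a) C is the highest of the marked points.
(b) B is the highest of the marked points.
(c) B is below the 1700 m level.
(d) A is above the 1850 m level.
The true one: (c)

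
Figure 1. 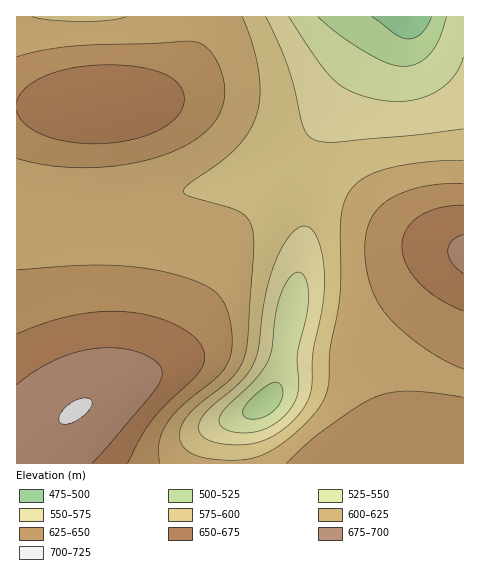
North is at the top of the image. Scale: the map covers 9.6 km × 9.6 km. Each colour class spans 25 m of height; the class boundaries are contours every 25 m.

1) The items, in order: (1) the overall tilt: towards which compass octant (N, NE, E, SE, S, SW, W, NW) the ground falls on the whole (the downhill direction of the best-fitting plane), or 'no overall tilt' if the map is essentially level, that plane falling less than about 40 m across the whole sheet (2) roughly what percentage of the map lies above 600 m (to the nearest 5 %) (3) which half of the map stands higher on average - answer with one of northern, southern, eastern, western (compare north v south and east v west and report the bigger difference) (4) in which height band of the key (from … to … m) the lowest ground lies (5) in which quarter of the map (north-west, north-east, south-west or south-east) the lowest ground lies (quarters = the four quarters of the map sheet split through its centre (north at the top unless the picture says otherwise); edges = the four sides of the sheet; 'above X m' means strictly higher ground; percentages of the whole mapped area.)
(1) The general tilt is down to the north-east (the land rises towards the south-west).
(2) Ground above 600 m makes up about 70 % of the sheet.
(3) On average the western half of the map is the higher ground.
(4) The lowest ground lies in the 475–500 m band.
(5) The lowest ground is in the north-east quarter.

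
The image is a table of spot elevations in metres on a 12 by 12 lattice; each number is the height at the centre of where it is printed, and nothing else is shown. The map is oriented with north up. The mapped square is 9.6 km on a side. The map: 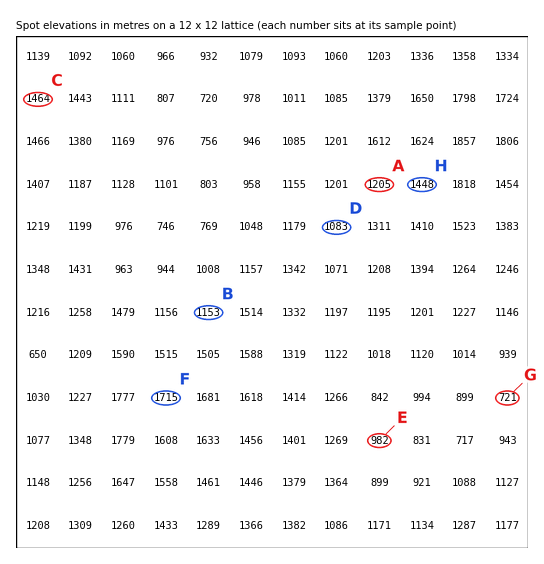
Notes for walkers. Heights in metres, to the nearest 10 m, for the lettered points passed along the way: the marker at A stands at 1200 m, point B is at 1150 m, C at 1460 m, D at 1080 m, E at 980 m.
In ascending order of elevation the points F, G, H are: G H F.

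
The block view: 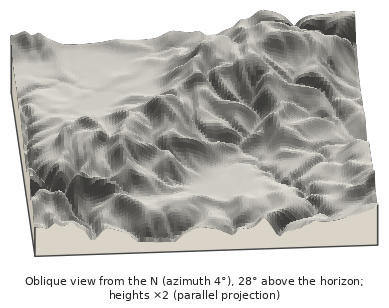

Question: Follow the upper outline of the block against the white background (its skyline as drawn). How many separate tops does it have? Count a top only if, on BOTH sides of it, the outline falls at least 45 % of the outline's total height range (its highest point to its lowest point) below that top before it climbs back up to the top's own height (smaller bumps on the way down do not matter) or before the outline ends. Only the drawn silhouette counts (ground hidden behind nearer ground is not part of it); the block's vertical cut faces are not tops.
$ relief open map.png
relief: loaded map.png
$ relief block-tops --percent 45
0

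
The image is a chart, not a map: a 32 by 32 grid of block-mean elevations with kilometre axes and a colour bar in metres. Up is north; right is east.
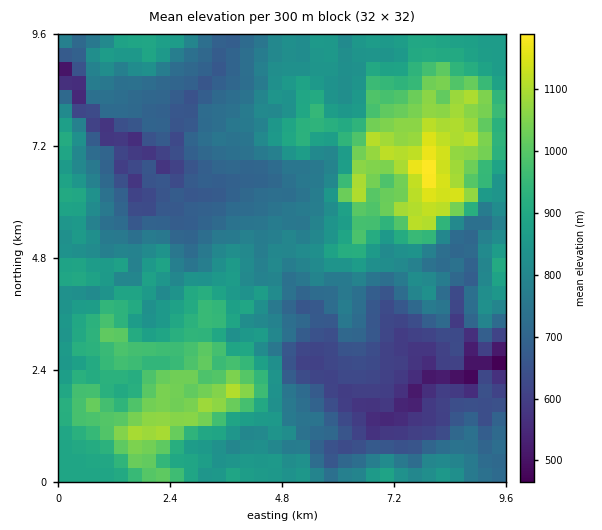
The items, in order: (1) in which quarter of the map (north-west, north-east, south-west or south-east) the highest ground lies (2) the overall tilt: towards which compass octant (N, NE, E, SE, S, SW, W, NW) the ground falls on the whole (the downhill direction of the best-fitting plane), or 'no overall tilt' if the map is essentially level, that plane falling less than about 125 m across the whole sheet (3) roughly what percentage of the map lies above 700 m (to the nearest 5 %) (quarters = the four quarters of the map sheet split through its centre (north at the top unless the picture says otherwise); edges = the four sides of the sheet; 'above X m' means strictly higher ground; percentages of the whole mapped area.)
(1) The highest ground is in the north-east quarter.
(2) On the whole the map has no overall tilt.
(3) About 75 % of the map lies above 700 m.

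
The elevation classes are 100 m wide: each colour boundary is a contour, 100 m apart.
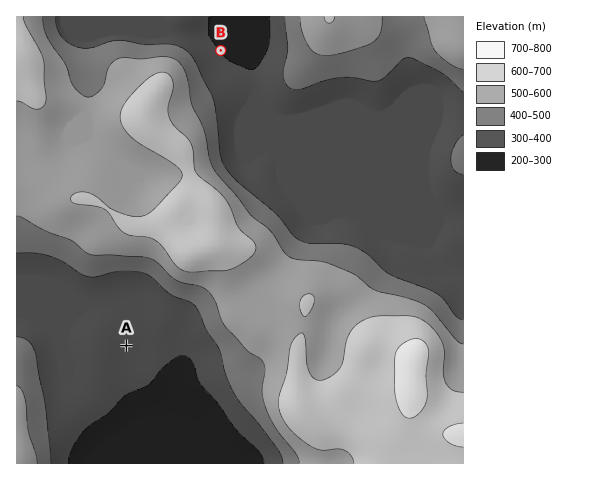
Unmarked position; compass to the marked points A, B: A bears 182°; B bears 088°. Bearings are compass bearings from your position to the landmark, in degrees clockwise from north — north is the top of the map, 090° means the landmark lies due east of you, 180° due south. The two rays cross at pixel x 136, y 53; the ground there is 470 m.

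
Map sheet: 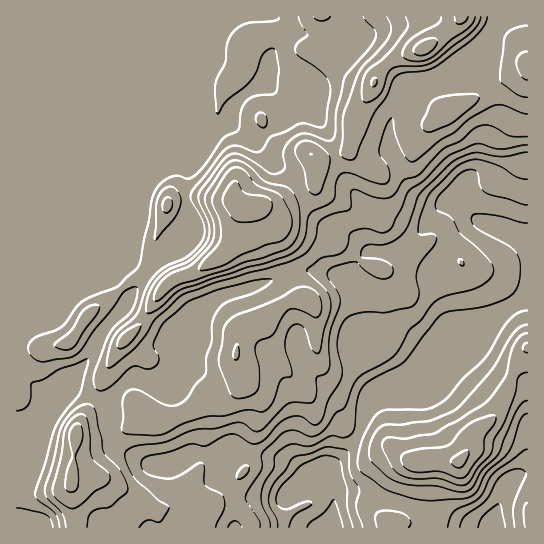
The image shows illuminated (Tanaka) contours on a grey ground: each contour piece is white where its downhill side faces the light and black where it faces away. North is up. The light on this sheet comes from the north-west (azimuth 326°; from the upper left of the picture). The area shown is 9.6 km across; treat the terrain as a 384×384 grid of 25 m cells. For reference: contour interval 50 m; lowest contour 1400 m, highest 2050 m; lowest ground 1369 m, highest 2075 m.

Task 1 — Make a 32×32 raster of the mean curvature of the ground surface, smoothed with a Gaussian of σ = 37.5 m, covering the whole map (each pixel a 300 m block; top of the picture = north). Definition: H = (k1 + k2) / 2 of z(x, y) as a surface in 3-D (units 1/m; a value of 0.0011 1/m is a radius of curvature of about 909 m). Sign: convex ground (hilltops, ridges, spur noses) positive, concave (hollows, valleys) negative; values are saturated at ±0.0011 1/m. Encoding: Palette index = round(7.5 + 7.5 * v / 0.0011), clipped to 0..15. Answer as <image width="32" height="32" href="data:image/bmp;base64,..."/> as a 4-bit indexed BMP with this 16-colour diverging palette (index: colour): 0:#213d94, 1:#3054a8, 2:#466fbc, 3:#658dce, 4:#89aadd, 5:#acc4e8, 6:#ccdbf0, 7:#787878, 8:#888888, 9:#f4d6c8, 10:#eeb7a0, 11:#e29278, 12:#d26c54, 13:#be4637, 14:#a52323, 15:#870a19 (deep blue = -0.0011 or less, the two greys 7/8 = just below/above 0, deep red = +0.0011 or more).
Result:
<image width="32" height="32" href="data:image/bmp;base64,Qk12AgAAAAAAAHYAAAAoAAAAIAAAACAAAAABAAQAAAAAAAACAAATCwAAEwsAABAAAAAAAAAAlD0hAKhUMAC8b0YAzo1lAN2qiQDoxKwA8NvMAHh4eACIiIgAyNb0AKC37gB4kuIAVGzSADdGvgAjI6UAGQqHAHM8V6Z4eJStd2RZqoiWRUyHq2Z5mZrGlyrWa4ZmZoVMd9yJmXaXaXcyZldmVVnGKHSci6RWamfppjN7icuetDV0fHVURWdndVZ0SZrMq9yWdW+ViJhWY4pmxpS7d1e3dWc/lXm8p5Z7VsekiHiIvaKmR6Zqhouaeoa3lGZUVnjEpmSHaGdpeal5p5N3d2aIqGhjfVZ3dmmYelmIRXd2aJdqdxuVl3aMl4eKWbhXd2Wafc9D+Ed3W4Vzt0eahXd1b3VLsI9ld2uag6hGiHZnd1l3ZfkV1Fdpiqe7VneZVndmd3ZbkfwiRFaa2mmImYdmd3d3dXhf+0MiR3RmiXeJqXd4h3dmQ3/7iFRlWKmGeal3eHd3dNUjyqq6arVEaXmWd3eIh3S2cJhnu2Zmq3aoVnd4eIh2byKaqZpFeYikeFZXeId3h19K252mm4V5djWJiXeHeHdLVq2VZqg2q2hjeIl3iHh4dWN/tFW4apeqhCRneHh4h4d1SkWM97hmmnh5lXiIeHd3d1ZXaYKqZoqYeKp4h3eIiHalm1ZUu2WJulV4eHeHiIeGlXloZpuEaL7IaHeIeHh3h5pWeFV59EZVeYp4d4d4iHdblnZpePdENnaKd3eHh4iHWJVquESL74NViniIeHiHd2rJaHVzVo3pQ5l4h3h4eId1ZmapZ4ZkXdRX"/>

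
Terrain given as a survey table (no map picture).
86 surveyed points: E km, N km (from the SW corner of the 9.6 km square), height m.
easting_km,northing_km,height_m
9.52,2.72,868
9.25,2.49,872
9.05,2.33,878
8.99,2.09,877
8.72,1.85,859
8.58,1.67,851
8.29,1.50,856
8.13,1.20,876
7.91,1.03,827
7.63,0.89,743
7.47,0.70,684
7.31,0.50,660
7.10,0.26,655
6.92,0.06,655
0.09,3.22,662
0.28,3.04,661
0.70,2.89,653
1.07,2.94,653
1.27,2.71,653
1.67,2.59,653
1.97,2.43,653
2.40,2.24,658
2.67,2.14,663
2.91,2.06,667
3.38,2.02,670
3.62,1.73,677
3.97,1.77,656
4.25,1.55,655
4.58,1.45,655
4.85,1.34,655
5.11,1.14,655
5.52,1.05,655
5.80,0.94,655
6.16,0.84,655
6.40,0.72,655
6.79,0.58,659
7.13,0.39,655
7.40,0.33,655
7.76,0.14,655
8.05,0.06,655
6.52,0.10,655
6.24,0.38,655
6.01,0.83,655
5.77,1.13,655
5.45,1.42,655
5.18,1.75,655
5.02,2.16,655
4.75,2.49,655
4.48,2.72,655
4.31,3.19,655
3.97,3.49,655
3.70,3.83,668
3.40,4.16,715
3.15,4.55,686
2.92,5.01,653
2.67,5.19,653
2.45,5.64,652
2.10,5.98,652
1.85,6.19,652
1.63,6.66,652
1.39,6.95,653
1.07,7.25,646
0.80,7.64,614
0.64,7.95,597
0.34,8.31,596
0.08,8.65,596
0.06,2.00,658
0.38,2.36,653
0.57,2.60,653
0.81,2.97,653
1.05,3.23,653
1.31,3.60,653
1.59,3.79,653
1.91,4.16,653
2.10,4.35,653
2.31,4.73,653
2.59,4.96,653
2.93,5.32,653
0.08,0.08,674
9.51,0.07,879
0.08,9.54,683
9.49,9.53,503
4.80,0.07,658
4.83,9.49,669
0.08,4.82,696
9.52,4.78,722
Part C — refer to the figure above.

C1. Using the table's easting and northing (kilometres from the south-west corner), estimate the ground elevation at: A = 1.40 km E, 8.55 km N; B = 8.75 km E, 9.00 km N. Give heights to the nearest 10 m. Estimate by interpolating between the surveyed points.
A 600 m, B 540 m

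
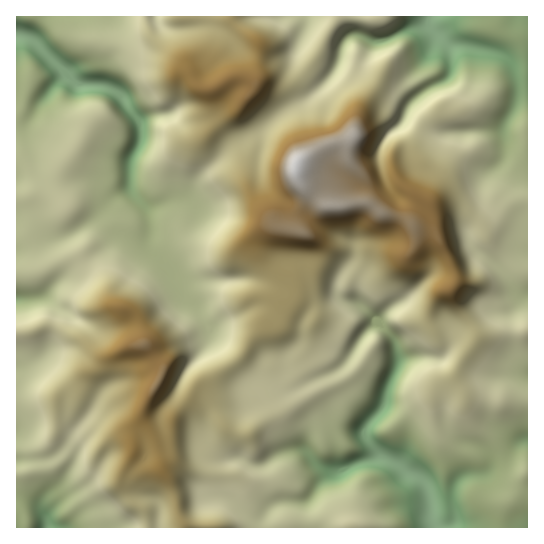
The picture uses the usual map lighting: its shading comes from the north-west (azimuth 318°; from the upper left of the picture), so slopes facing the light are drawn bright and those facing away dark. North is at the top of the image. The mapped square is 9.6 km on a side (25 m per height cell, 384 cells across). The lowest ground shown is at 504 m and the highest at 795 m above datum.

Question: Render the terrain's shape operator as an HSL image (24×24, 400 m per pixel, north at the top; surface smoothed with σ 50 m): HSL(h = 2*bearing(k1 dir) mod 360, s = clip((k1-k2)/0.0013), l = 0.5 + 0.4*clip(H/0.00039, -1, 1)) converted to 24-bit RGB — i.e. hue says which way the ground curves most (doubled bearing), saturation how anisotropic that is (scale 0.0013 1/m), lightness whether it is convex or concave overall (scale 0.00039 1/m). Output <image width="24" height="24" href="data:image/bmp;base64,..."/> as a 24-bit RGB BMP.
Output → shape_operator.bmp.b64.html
<image width="24" height="24" href="data:image/bmp;base64,Qk32BgAAAAAAADYAAAAoAAAAGAAAABgAAAABABgAAAAAAMAGAAATCwAAEwsAAAAAAAAAAAAA19ijHw9Amb14dpd0dDhYYblAKFOh3vbTMHLi8KjmrDetTY6OnbLEdW3EjoO/psbNkZbIcnm6q2aRRytjdH89pqZrmpF4i41wr4NUQ3J2dIxSmkd+xExcdsZoTCJB0/e1IxcrcWVIlIxuj2hzcJNCKX5DX7K1yJXCpZOGgHSfoYSwVSBtQLq7sMO/iIKjrYeRv5/Mp3u4Ml57RZus35uyjm62qrvV0cl9QlOcf5+1jLLDSnazs6e/ipOtKDMOFzoL2p+ZrkyGQBYgopc8YaBGY3w6X3pWv5iToUtwtZpQOk2L13ugIWRh1+GZa6lawsN+SzVdiFxEY0Inb8dIOFkiQhIgyoWPmNzDB2AbVS4WTleGm7uUeqSla5ujYpxxTqhfTWln1qWRPml9RISKvZzSvIZuTLCXz614NjROg6W6obnWyoO3lXKYTn+agZ17v85UBwMw7tvwSk2DqLuRgE9fbqpviIdWd2lMZE2AxMuLp3SULWBZTn5Q13qJNLEP2m+hWGaYc7RzT15OlGVquZK4lGigXXhjwIyMIH9jHQ9ft2yHrrmMeXKpfpSsjHqyc4erSmGLwqvQuHSmn3NOLls8PHBj/9fMADAz1KW6lZlyU11mf310gn5ro6dcpn++pXefxKySAhwx4tLWvZ6ve7GKdpGicKeaemWbV3NRQmVNsXOR0o6+m1mpMmk4uOeFQ1n/E5CZ6bHkt2KMV3prc4R8nX+FcZ5SMWaz162rCDZKT5crunM52n1+e3BVX3dYeWhbmZ9gLkc8UZJEbsy6vXjb4dnyw+zSyVuDGi1GIzgp6qSolVB+WohMdYtch49rJZlT78mhRgduk3Q3jMNkOp12yqOlbmyWiVly0MPswMPvI07hWxgSWnEvY9YwiMeBi0OSjTuLNi1CkLBQwaS0xKO1TWKfeaur2LzdCGNJjgCJxd/rncODaFs9i9SefFiti5HMNz4RUzIWWCimxsnp1/D02u3xhkVtTS0/a0hmeVCtsdnHbKZomYWGb6KmVrlWZjYZexU/HIg8G1Mb8HSSsfKTEyIRU5NLQV8+lpe/RpmHRHpDO4FJvspxfGhIfTpXdld1elNoUG4fXmgWqY5HiY95oHt6o2A3d1O7ZmmttEZoIXQlEsl4+ePSm533UDW6k1t7mpNzn4Szh4C1ValrmJ9hb1BTelhqemd8a1eZ0KjYnLjAaqhoZ2hAZ1kzw4phKFZgakp2qKHU79zhFiQ31v/MKAsffiwydpyRkZl/bXhTQIA6vZCJclRWh39paF2BfJCTUH+aYn+37cPew12WimvW1PL3Rt7CQBY3Z285MmUl1sB/lufsUNUJeCh8h7aSZ255jIZvk3STubeWPnVYh3ePkbGwZUmCkZWHWG1oLD0zb0454+TMh461mCsw3DOFb47JaLjOwuHzlsrZ3OOXQg5Wb72tpYKaZ2V9koymdo+VqK+UhWSTXqZfZyFfoqRjb3xbZ0xYUj9PZc1xU7t1ahgrgNNtfLy0fHrDiuKvTRNJYd5j4enMfTyoSm6SmYOYjX2hd4xtkG54npRqZHpkr7uTGA9TxJ2SgVxYPHBYb6C+reGvIw8547zJs9KkYHZ2jmBQm/GzTQDZQZM+g15ItJWBRzRMU3dQjHZtfXeReoCKtJSZhY5ysZZsBCQv2o6uvJWyvZ+bJ2dJj6pqFCVFud3C8drrnGWwydGFElcBToX/X1OSb4CQt3usvZ3KQnmaomVoZI98goSPkniCs4aOjbaTCReDRL+cs6LWzJOlv2ONOGAiIVZGN7lcdKlwmWre9tXp89jfADMq4EV7f1s7S1AcdYUjRyRavnuEXLFYVmKThanC3Nbr1/T0MwAsbbQdIikKtZY4kmc99tXaImE6FUodSGMuGjIj2N+N4IZ50lq+ACoz89jvt7DXwLHRaKGhKqBwwp2LHH9aYI0iOjoDMwAAkS02uH68a2/DxPHvtqPlVcrA89jqO12sQpNJI2ddUqY+5HN0oYVUEzW8AFYL52Osrn+v0rnEMDSXrtW8sCq2MgwUv3F6a4jDe8XDTmOn4ejTYaVySZxsjXnJ3rqLKzx+1IW5HpBlvWEqSo678dvaJ3J045/mDV9qoqh9soF7nDFcoU4mOgYhs9vZma/DeZWyb1OUX8eZmMCtsoKrkm6KVSw57/TXPW2zKkBw9dXGAH5iMEwA874A137LNm9vYDggUTwabVIifrl5nB2hm+XZlKy8jX2YcGiAa06sGN7SuZIwbZU7nUd5YvOVtq0hojBhLUBz56minQHGzlz8bPhyD0MKVy5qk4rArbHNnrG8gJGb"/>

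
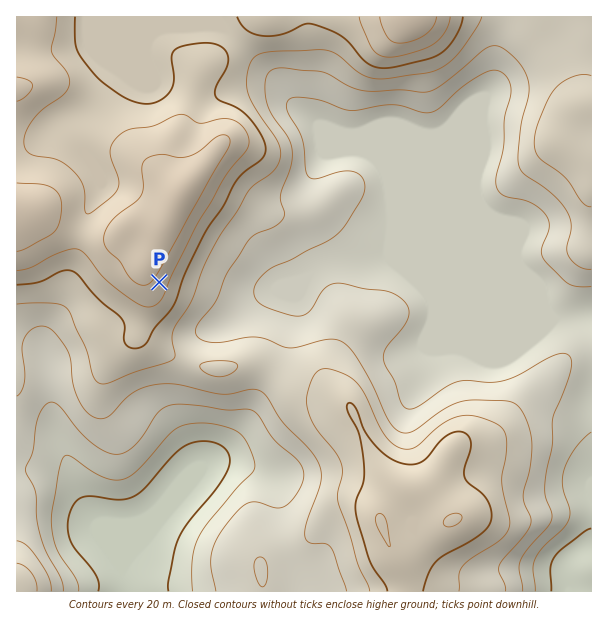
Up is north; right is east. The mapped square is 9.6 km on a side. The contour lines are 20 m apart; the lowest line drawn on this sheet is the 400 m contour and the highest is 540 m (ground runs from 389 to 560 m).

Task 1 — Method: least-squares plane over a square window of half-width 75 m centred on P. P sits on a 4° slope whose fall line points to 118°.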